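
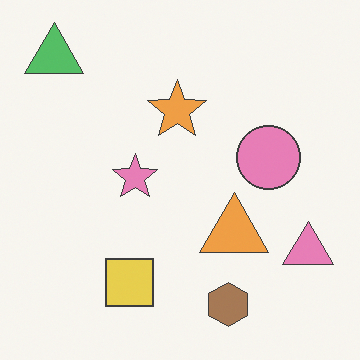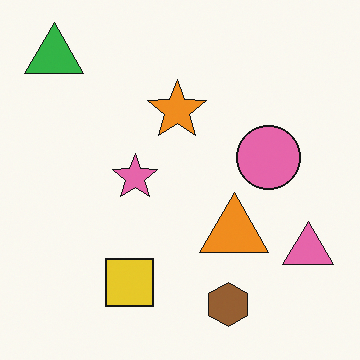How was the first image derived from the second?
It was given slightly reduced contrast.

Tones are pushed toward mid-grey across the whole image — a global contrast change.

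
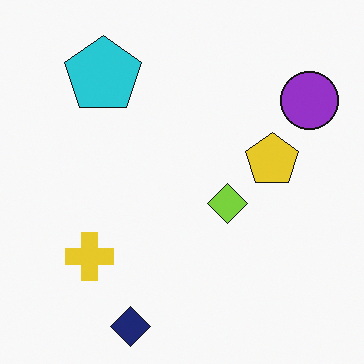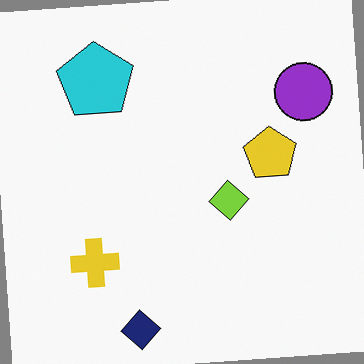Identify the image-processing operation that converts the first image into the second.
The transformation is: rotated counter-clockwise by a small amount.

Every shape is tilted by the same angle and the image corners show triangular fill wedges — a whole-image rotation by a non-right angle.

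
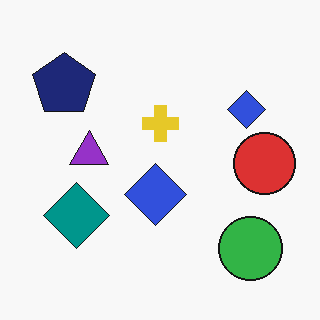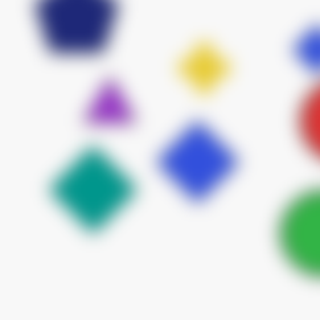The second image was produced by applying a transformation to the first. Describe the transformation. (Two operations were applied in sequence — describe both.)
It was heavily blurred, then cropped slightly and scaled back up.

Shape edges and outlines are uniformly softened across the whole image. The visible shapes are larger and the field of view is narrower; shapes near the original edges may be partly or wholly outside the frame — a crop-and-rescale.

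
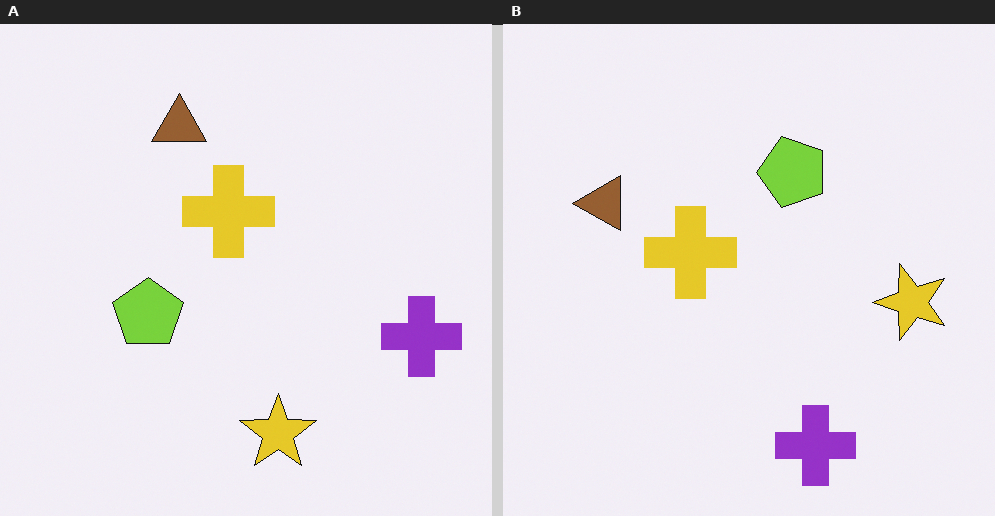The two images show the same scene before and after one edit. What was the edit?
The right (B) image is the left (A) transposed (reflected across the top-left ↔ bottom-right diagonal).

Shapes have swapped their row and column positions — what was in the top-right is now in the bottom-left — a diagonal reflection.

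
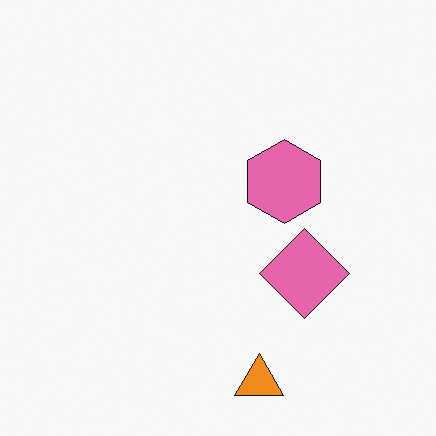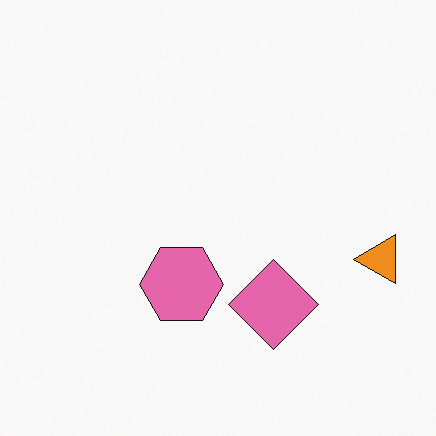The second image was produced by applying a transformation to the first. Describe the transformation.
The transformation is: transposed (reflected across the top-left ↔ bottom-right diagonal).

Shapes have swapped their row and column positions — what was in the top-right is now in the bottom-left — a diagonal reflection.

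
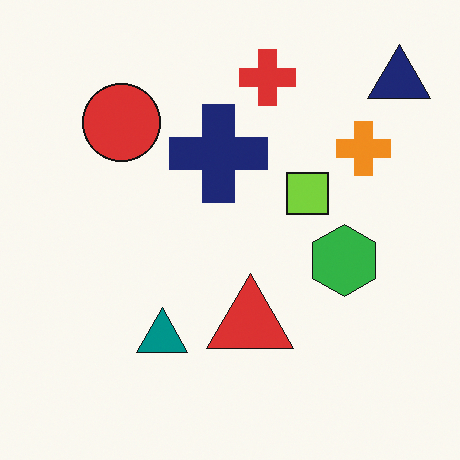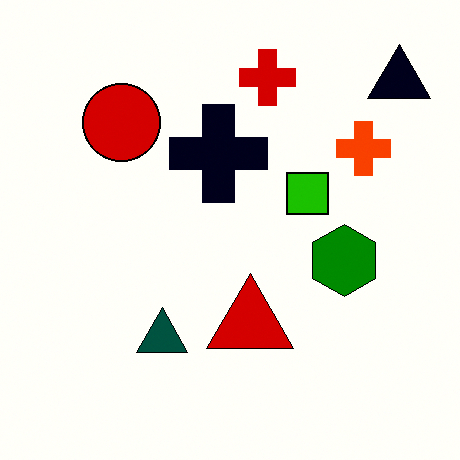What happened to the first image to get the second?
This is the original image given much higher contrast.

Tones are pushed away from mid-grey across the whole image — a global contrast change.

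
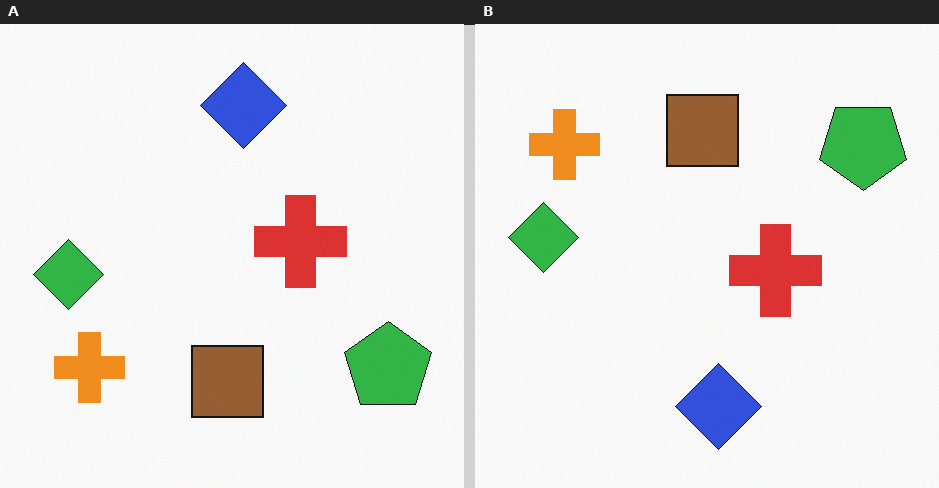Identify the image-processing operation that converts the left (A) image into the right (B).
Flipped vertically (top ↔ bottom).

The blue diamond is in the top of the left (A) image and the bottom of the right (B) — shapes on opposite sides of the horizontal midline have swapped in a mirror flip.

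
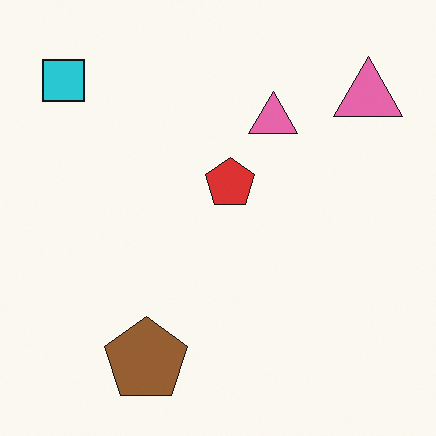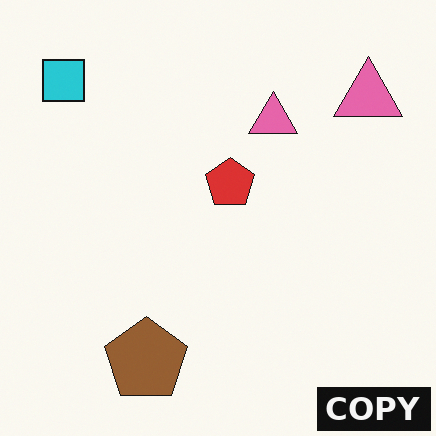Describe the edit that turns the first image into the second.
The second image is the first watermarked with the text "COPY" in the lower-right corner.

A dark label reading "COPY" appears in the lower-right corner.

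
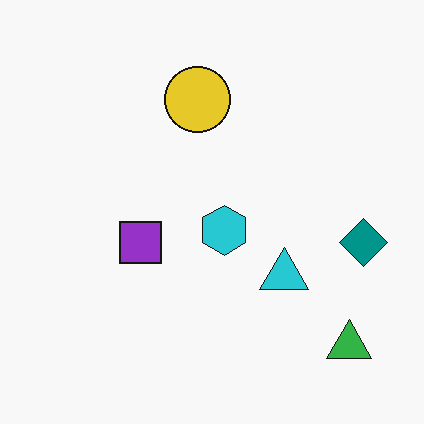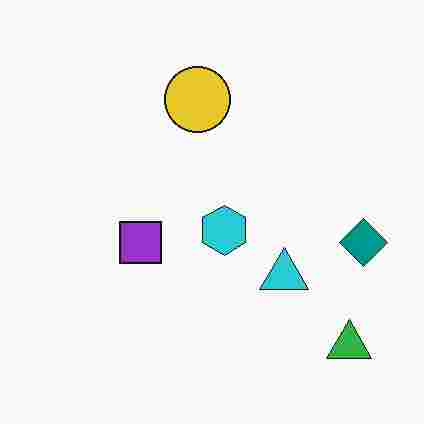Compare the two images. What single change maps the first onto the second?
Heavily JPEG-compressed with obvious blocking artifacts.

Blocky 8×8 compression artifacts appear around shape edges and the flat background shows ringing — characteristic JPEG degradation.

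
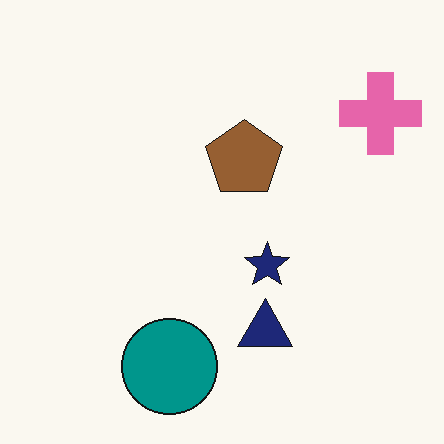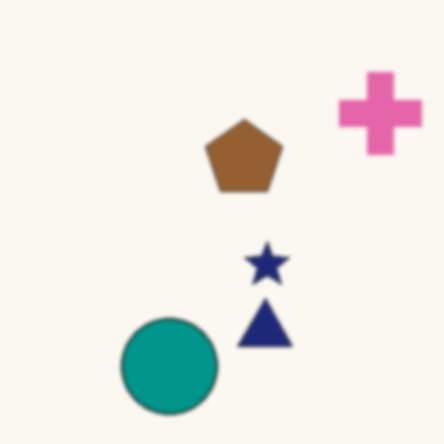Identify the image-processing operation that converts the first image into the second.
The image was lightly blurred.

Shape edges and outlines are uniformly softened across the whole image.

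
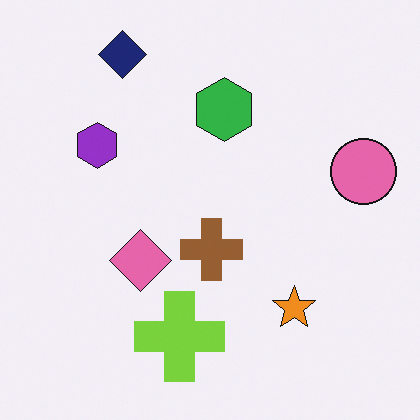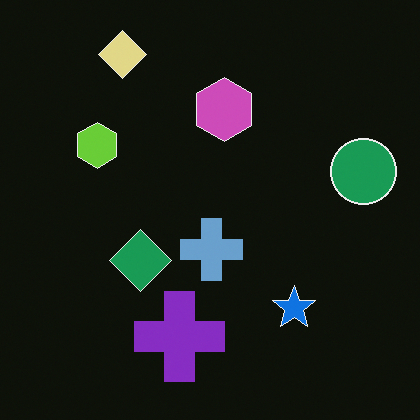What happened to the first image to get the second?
The second image is the first color-inverted (negative).

The light background has become dark and every shape's color is its complement — a photographic negative.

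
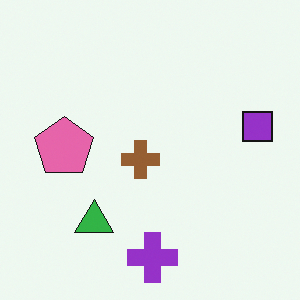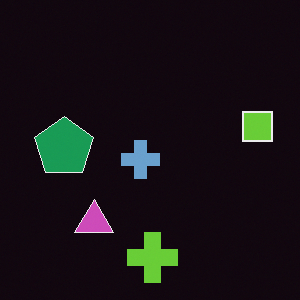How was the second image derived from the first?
The second image is the first color-inverted (negative).

The light background has become dark and every shape's color is its complement — a photographic negative.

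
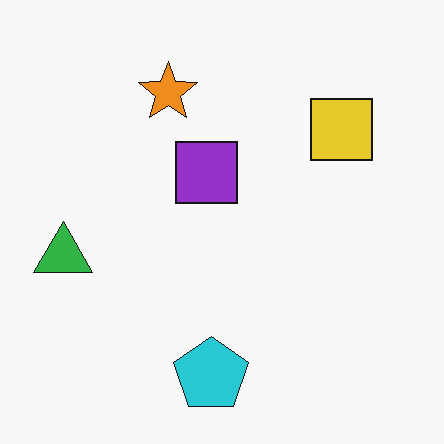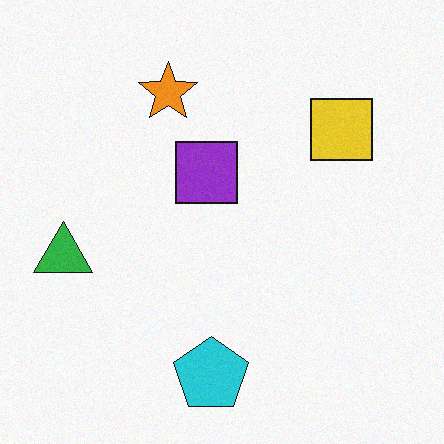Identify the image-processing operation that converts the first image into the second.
It was degraded with a light layer of grain.

Random speckle covers the whole image, including the flat background.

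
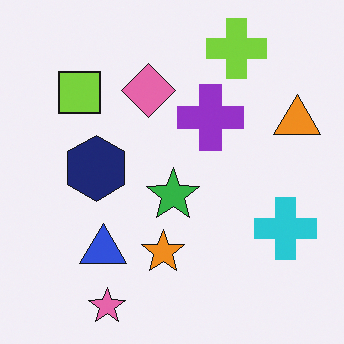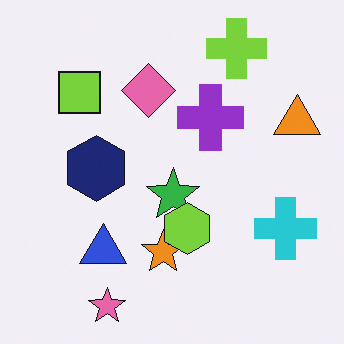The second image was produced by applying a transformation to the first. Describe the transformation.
The transformation is: overlaid with an additional lime hexagon.

A lime hexagon appears in the second image that is absent from the first.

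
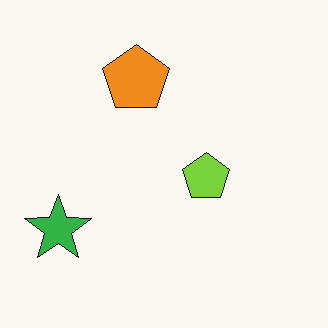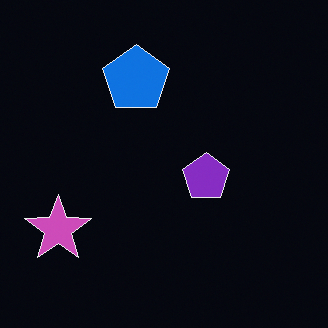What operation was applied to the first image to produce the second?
The transformation is: color-inverted (negative).

The light background has become dark and every shape's color is its complement — a photographic negative.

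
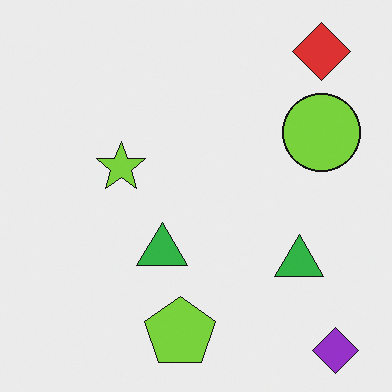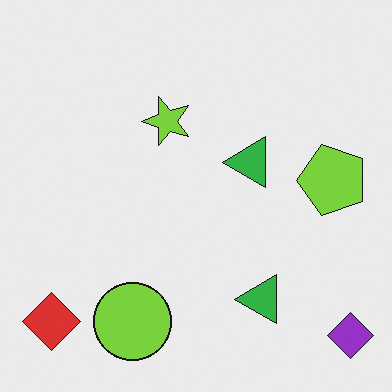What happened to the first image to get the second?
It was transposed (reflected across the top-left ↔ bottom-right diagonal).

Shapes have swapped their row and column positions — what was in the top-right is now in the bottom-left — a diagonal reflection.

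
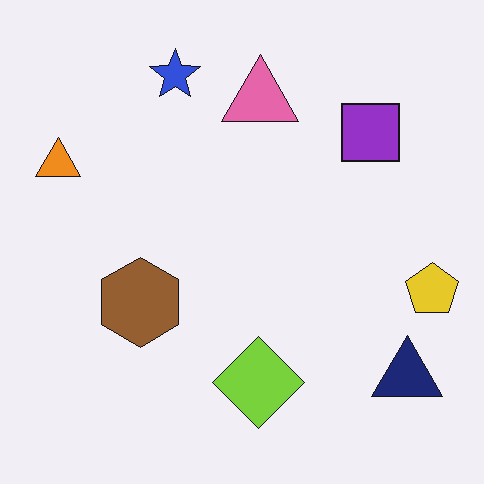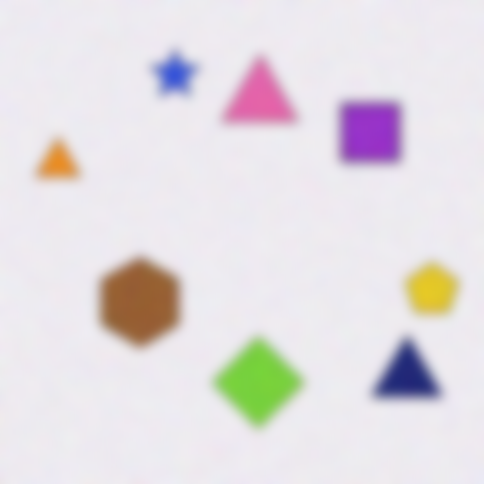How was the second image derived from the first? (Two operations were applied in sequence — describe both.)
The second image is the first degraded with moderate additive noise, then heavily blurred.

Random speckle covers the whole image, including the flat background. Shape edges and outlines are uniformly softened across the whole image.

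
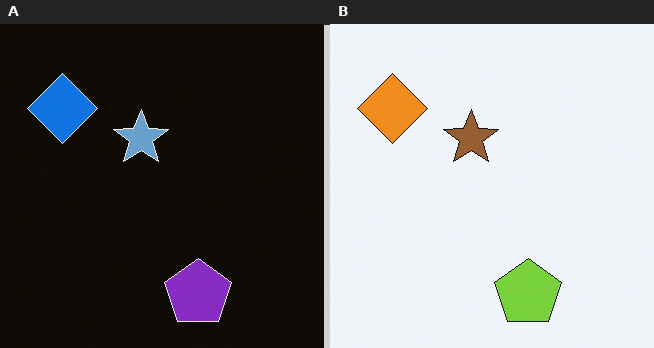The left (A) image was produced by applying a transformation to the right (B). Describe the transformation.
It was color-inverted (negative).

The light background has become dark and every shape's color is its complement — a photographic negative.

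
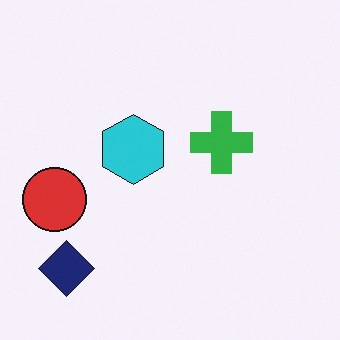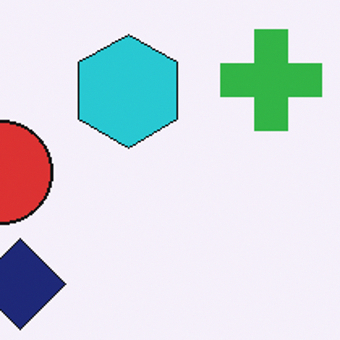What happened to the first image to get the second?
The transformation is: cropped to a noticeably smaller region and rescaled.

The visible shapes are larger and the field of view is narrower; shapes near the original edges may be partly or wholly outside the frame — a crop-and-rescale.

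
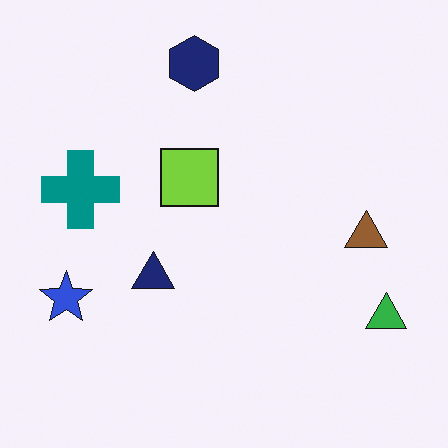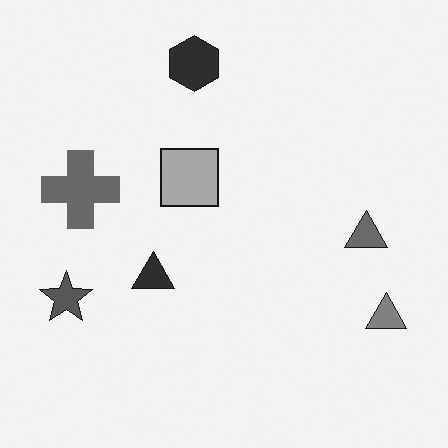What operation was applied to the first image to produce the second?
The transformation is: converted to grayscale.

All color is removed — every shape is now a shade of grey.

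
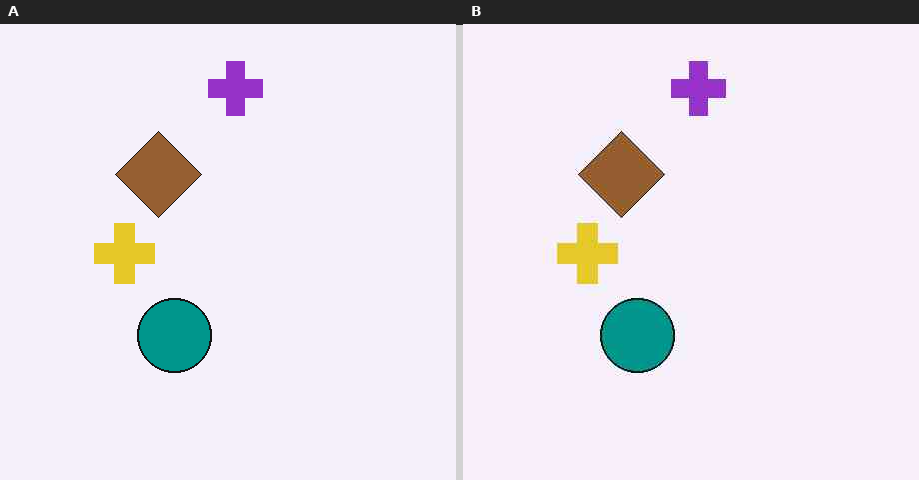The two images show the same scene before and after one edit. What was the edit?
The image was JPEG-compressed with visible artifacts.

Blocky 8×8 compression artifacts appear around shape edges and the flat background shows ringing — characteristic JPEG degradation.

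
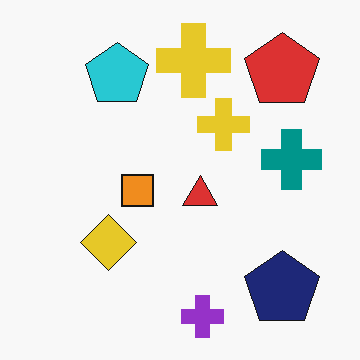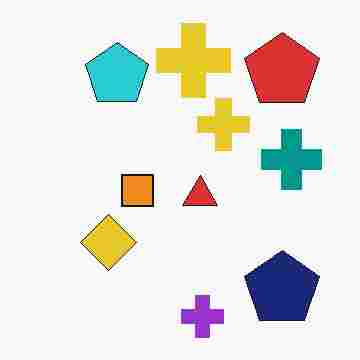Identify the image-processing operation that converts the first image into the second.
The transformation is: degraded with heavy JPEG compression.

Blocky 8×8 compression artifacts appear around shape edges and the flat background shows ringing — characteristic JPEG degradation.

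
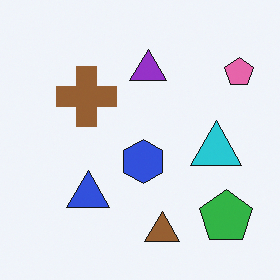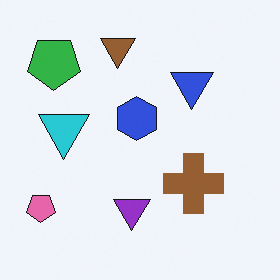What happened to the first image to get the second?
This is the original image rotated 180°.

The pink pentagon sits in the top-right of the first image and the bottom-left of the second — consistent with a whole-image 180° rotation.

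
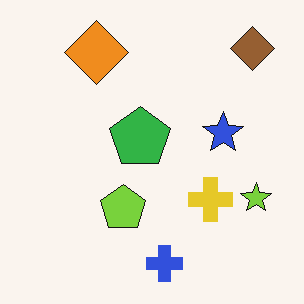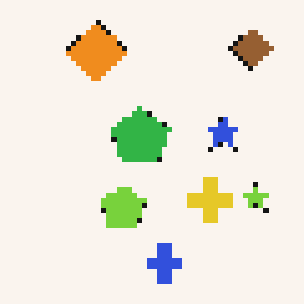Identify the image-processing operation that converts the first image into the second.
The second image is the first mildly pixelated.

Shapes are reduced to large square blocks; fine edges and outlines are lost — a downscale-then-upscale (mosaic) effect.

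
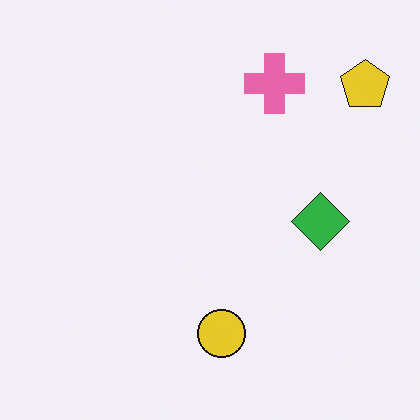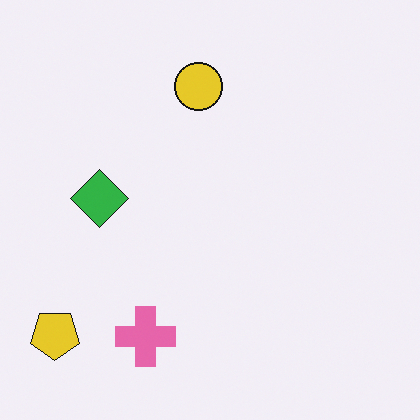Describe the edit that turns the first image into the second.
The image was rotated 180°.

The yellow pentagon sits in the top-right of the first image and the bottom-left of the second — consistent with a whole-image 180° rotation.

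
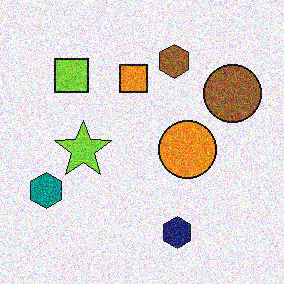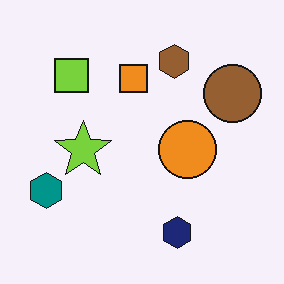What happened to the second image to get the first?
The transformation is: degraded with strong gaussian noise.

Random speckle covers the whole image, including the flat background.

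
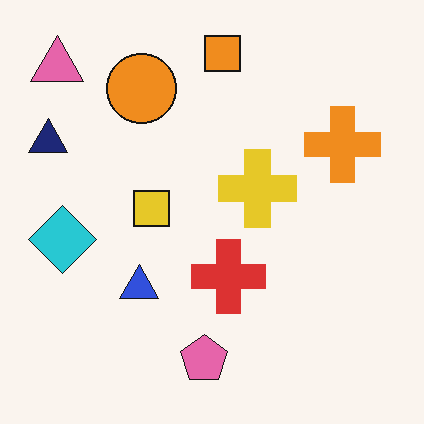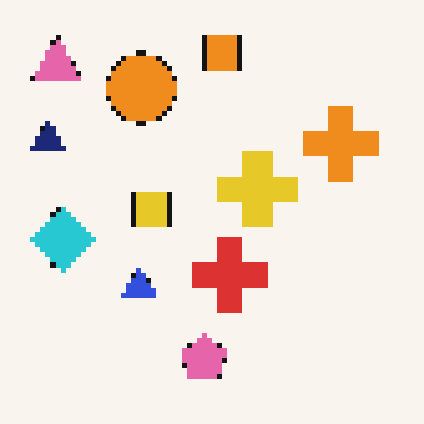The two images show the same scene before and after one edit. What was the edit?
It was mildly pixelated.

Shapes are reduced to large square blocks; fine edges and outlines are lost — a downscale-then-upscale (mosaic) effect.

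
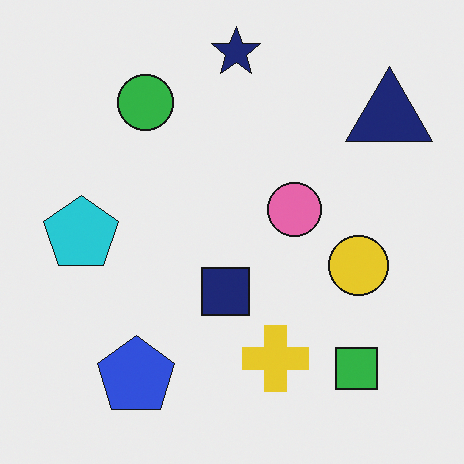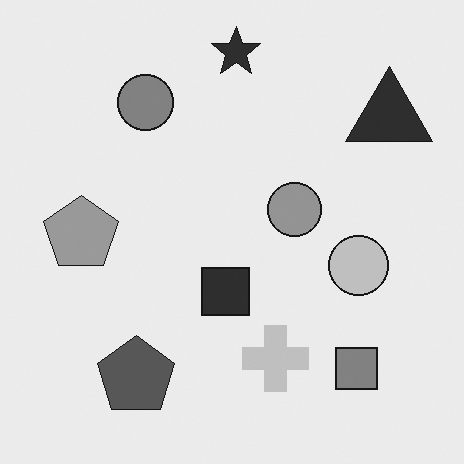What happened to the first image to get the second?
The transformation is: converted to grayscale.

All color is removed — every shape is now a shade of grey.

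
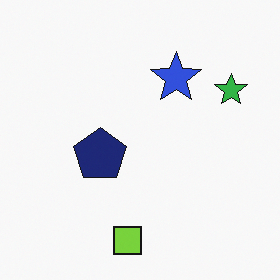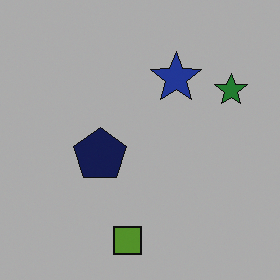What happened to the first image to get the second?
This is the original image noticeably darkened.

Every pixel — background and shapes alike — is uniformly darkened.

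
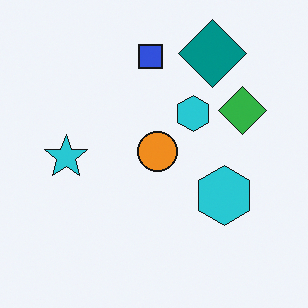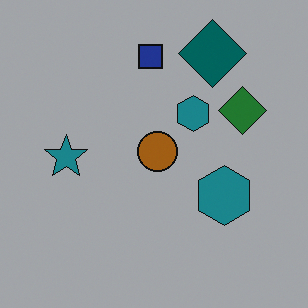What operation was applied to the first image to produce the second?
The image was darkened a lot.

Every pixel — background and shapes alike — is uniformly darkened.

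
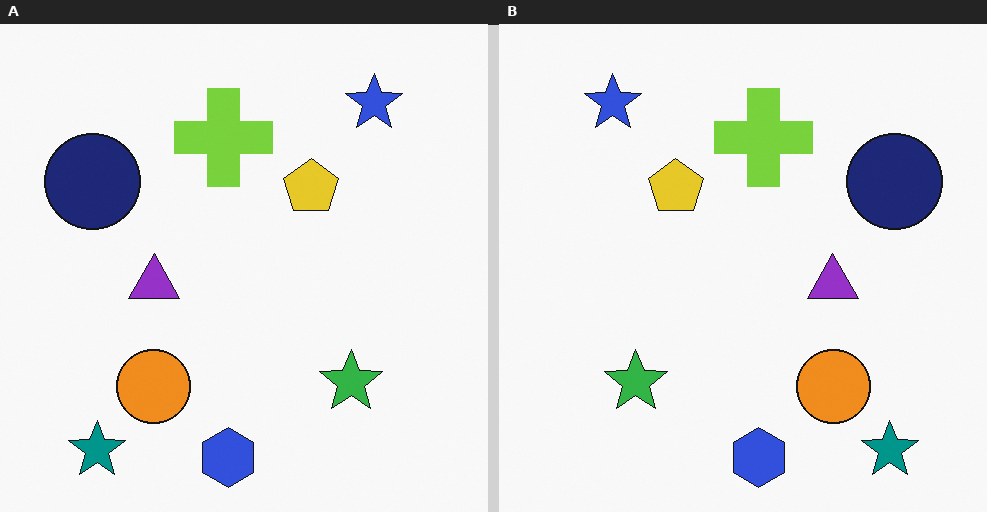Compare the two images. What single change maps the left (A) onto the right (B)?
The image was flipped horizontally (left ↔ right).

The navy circle is in the top-left of the left (A) image and the top-right of the right (B) — shapes on opposite sides of the vertical midline have swapped in a mirror flip.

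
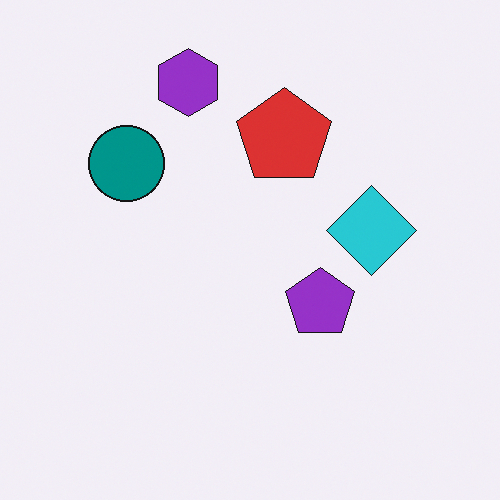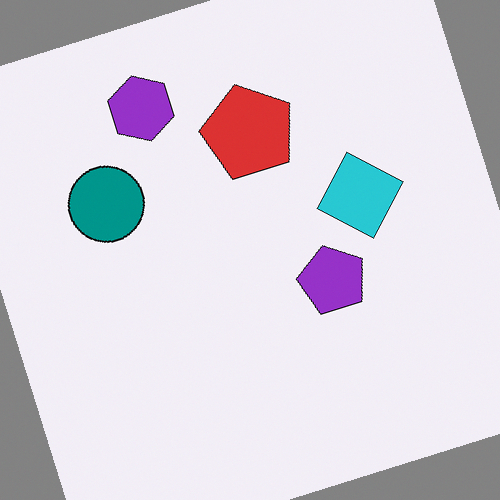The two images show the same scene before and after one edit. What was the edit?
The second image is the first rotated counter-clockwise by a moderate amount.

Every shape is tilted by the same angle and the image corners show triangular fill wedges — a whole-image rotation by a non-right angle.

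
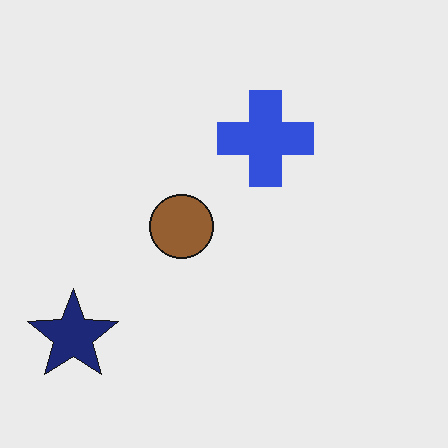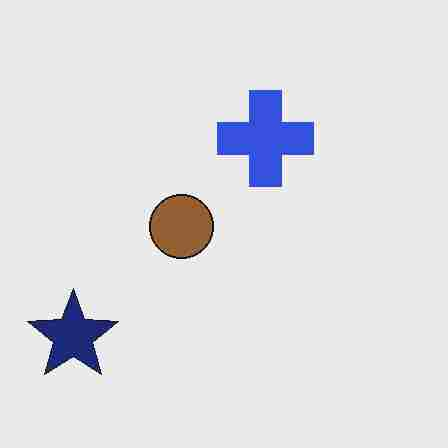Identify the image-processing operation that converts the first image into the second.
It was heavily JPEG-compressed with obvious blocking artifacts.

Blocky 8×8 compression artifacts appear around shape edges and the flat background shows ringing — characteristic JPEG degradation.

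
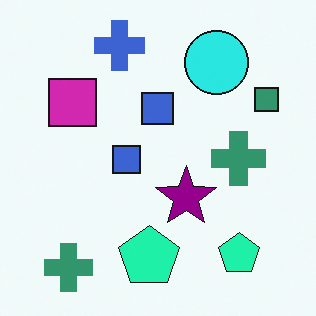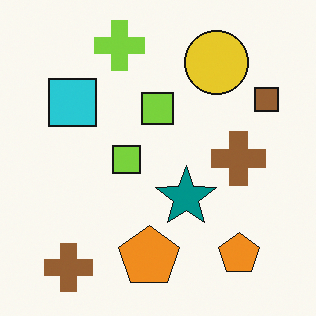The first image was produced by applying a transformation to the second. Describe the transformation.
The transformation is: hue-shifted through roughly a third of the color wheel.

Every shape's color has rotated by the same amount around the hue wheel — a uniform hue shift.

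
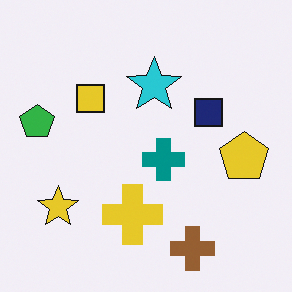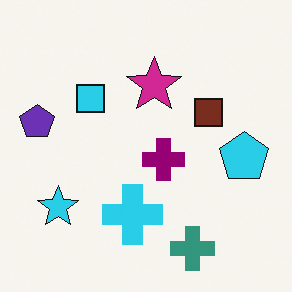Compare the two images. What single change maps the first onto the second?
The transformation is: hue-shifted through roughly a third of the color wheel.

Every shape's color has rotated by the same amount around the hue wheel — a uniform hue shift.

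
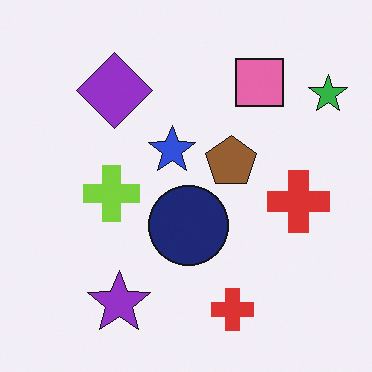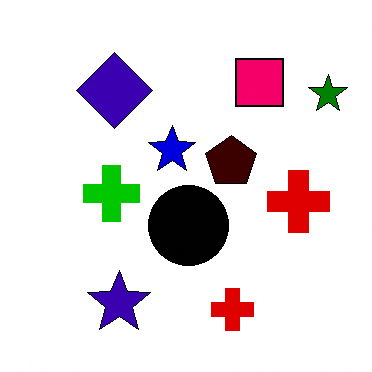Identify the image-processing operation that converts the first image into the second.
Given much higher contrast.

Tones are pushed away from mid-grey across the whole image — a global contrast change.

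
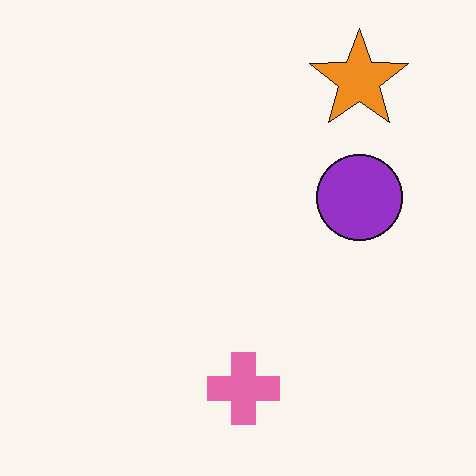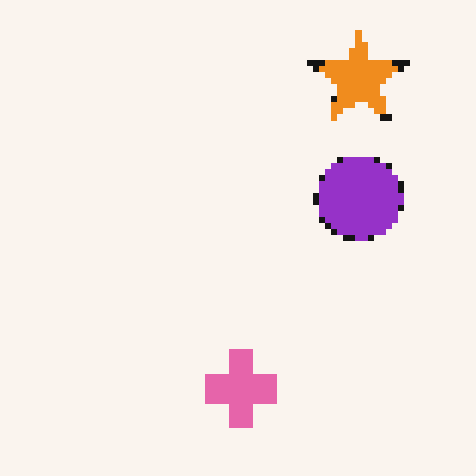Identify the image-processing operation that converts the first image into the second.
The second image is the first moderately pixelated.

Shapes are reduced to large square blocks; fine edges and outlines are lost — a downscale-then-upscale (mosaic) effect.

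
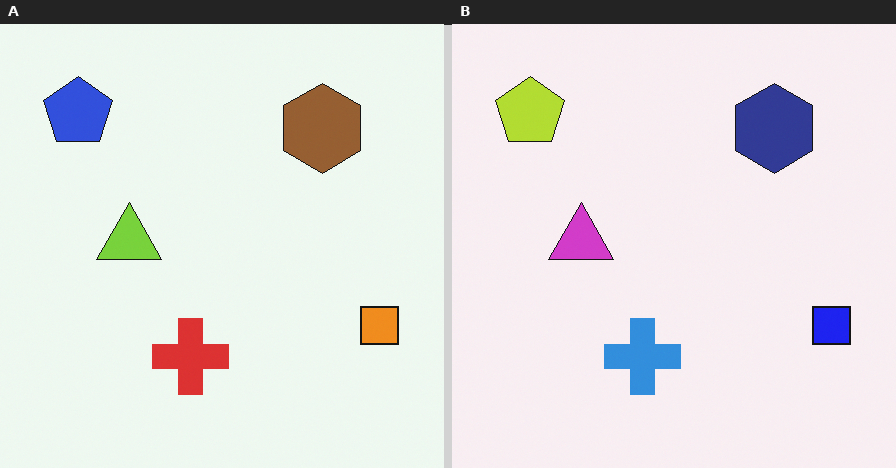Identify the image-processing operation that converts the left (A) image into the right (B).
The image was hue-shifted through roughly half the color wheel.

Every shape's color has rotated by the same amount around the hue wheel — a uniform hue shift.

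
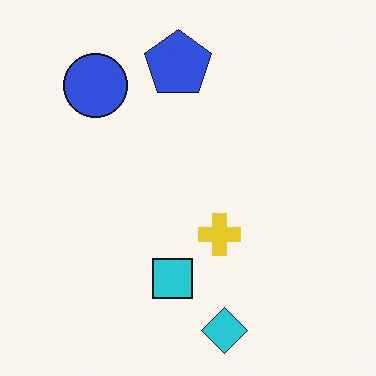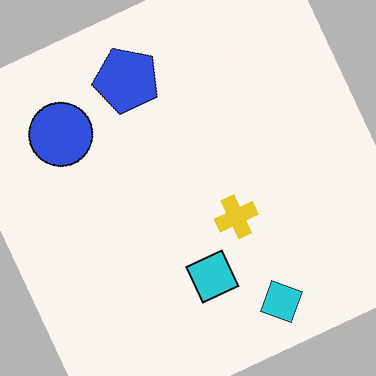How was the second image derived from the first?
The image was rotated counter-clockwise by a moderate amount.

Every shape is tilted by the same angle and the image corners show triangular fill wedges — a whole-image rotation by a non-right angle.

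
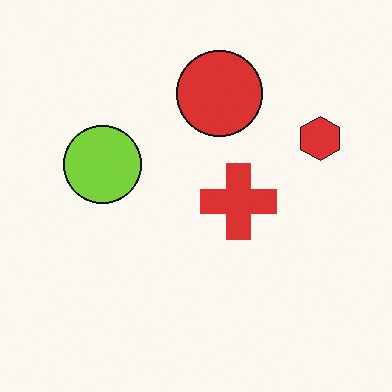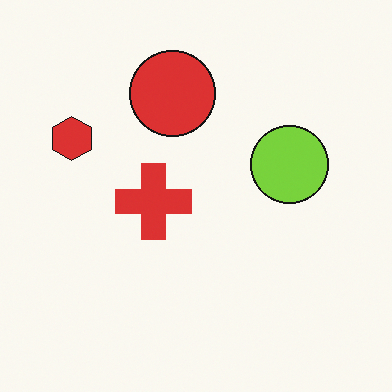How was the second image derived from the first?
The transformation is: flipped horizontally (left ↔ right).

The red hexagon is in the right of the first image and the left of the second — shapes on opposite sides of the vertical midline have swapped in a mirror flip.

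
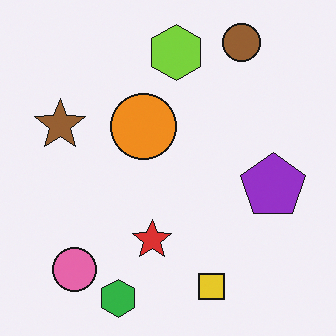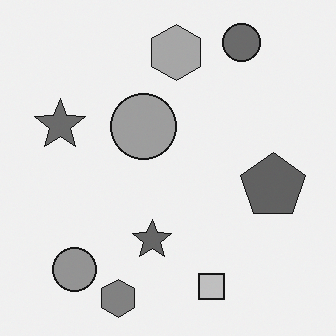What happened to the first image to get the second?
This is the original image converted to grayscale.

All color is removed — every shape is now a shade of grey.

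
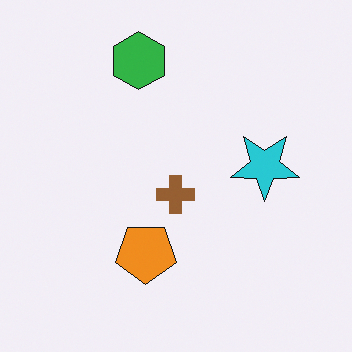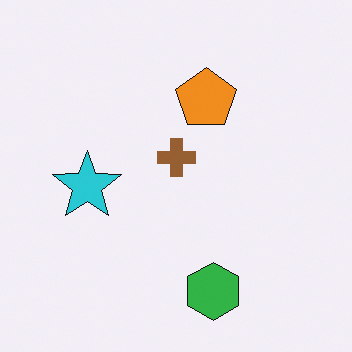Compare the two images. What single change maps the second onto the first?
This is the original image rotated 180°.

The green hexagon sits in the bottom of the second image and the top of the first — consistent with a whole-image 180° rotation.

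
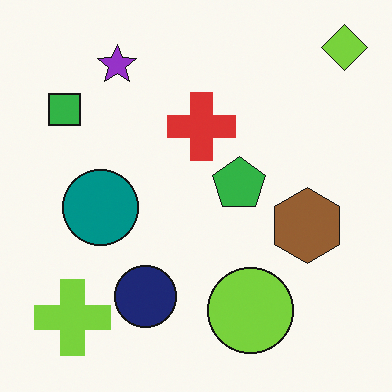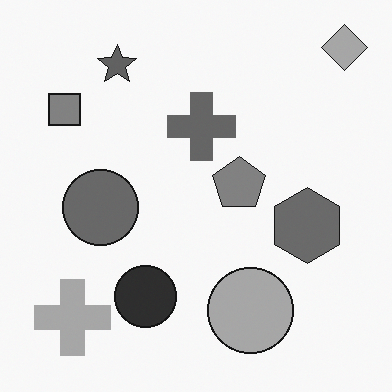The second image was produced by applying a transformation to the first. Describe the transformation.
The transformation is: converted to grayscale.

All color is removed — every shape is now a shade of grey.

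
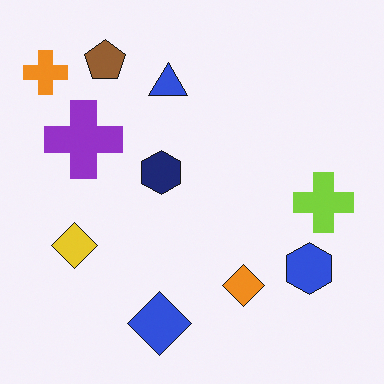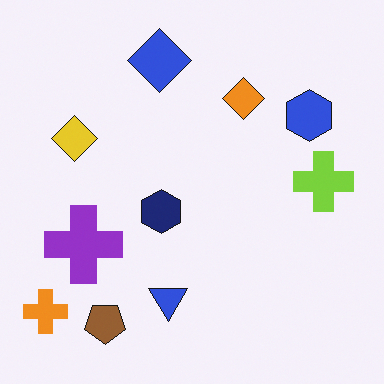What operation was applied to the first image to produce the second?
This is the original image flipped vertically (top ↔ bottom).

The brown pentagon is in the top-left of the first image and the bottom-left of the second — shapes on opposite sides of the horizontal midline have swapped in a mirror flip.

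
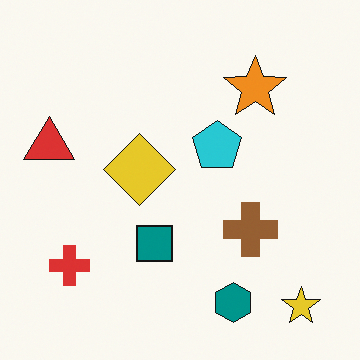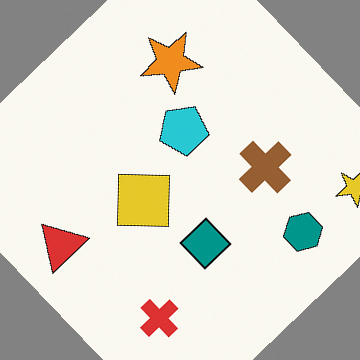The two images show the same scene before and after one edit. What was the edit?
It was rotated counter-clockwise by a large amount — several tens of degrees.

Every shape is tilted by the same angle and the image corners show triangular fill wedges — a whole-image rotation by a non-right angle.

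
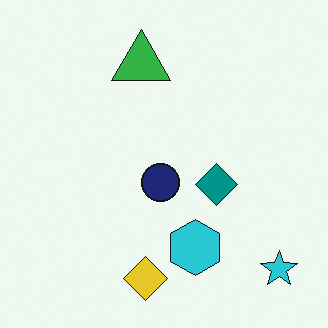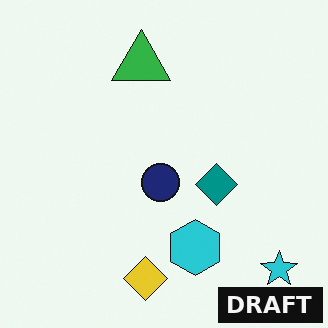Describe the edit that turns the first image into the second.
The image was watermarked with the text "DRAFT" in the lower-right corner.

A dark label reading "DRAFT" appears in the lower-right corner.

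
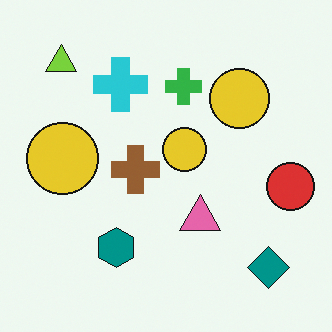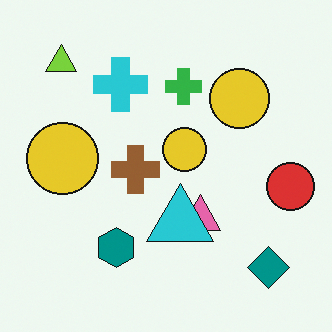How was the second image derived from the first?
It was overlaid with an additional cyan triangle.

A cyan triangle appears in the second image that is absent from the first.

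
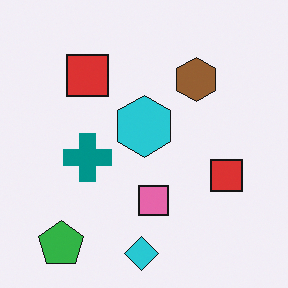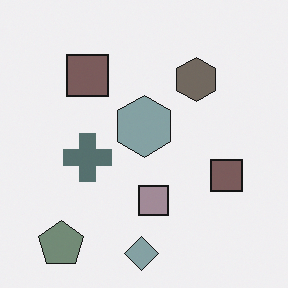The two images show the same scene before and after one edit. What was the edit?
Made much more muted (saturation change).

All colors are more muted and greyish — a global saturation change.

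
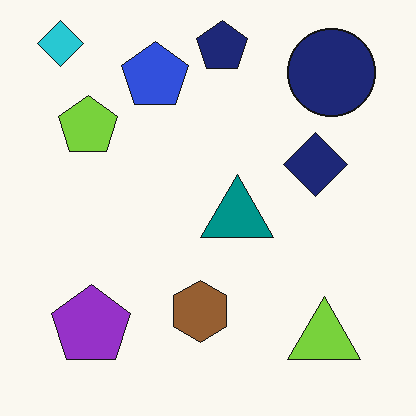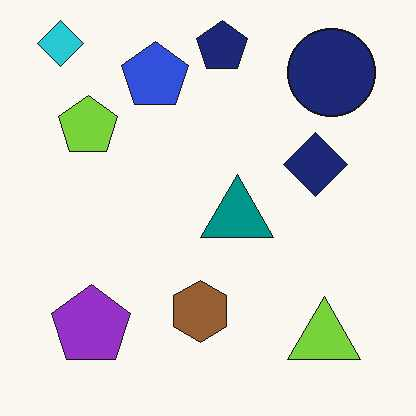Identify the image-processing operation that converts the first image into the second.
This is the original image JPEG-compressed with visible artifacts.

Blocky 8×8 compression artifacts appear around shape edges and the flat background shows ringing — characteristic JPEG degradation.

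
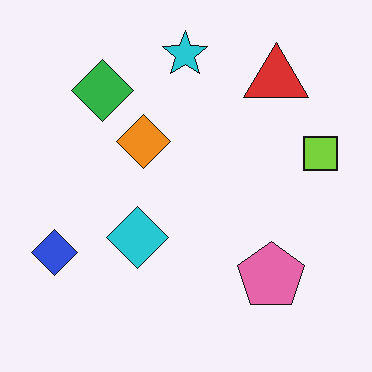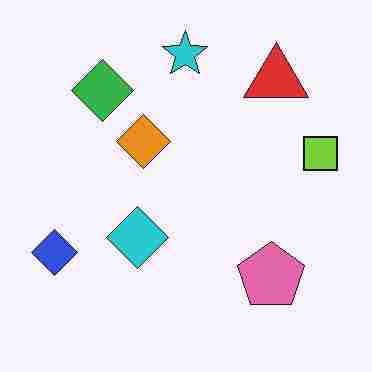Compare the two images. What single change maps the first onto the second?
The image was degraded with heavy JPEG compression.

Blocky 8×8 compression artifacts appear around shape edges and the flat background shows ringing — characteristic JPEG degradation.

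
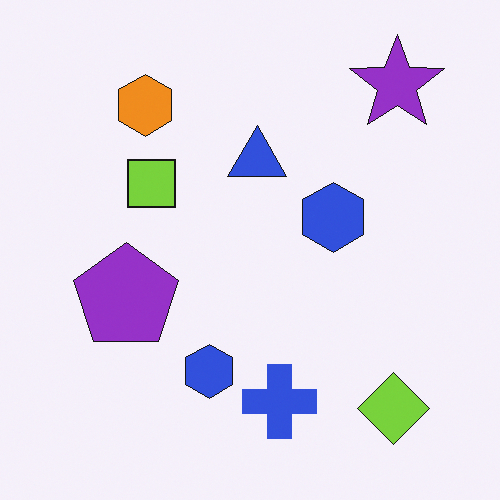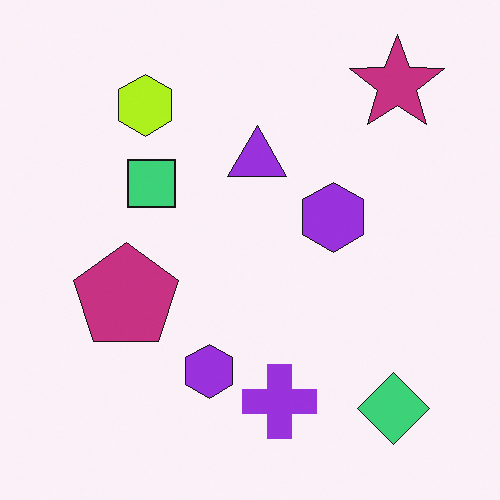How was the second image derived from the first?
The second image is the first hue-shifted by a small amount.

Every shape's color has rotated by the same amount around the hue wheel — a uniform hue shift.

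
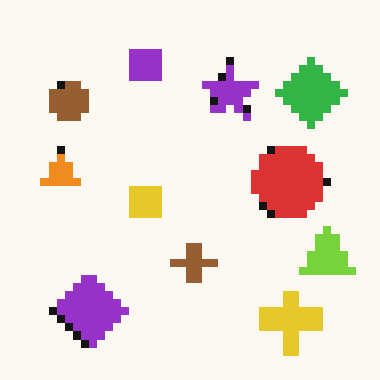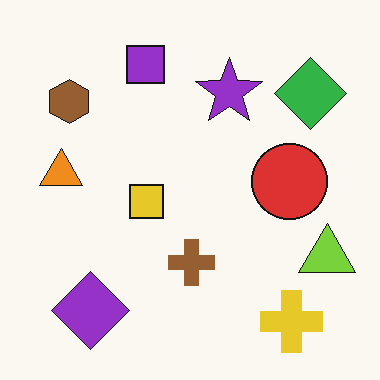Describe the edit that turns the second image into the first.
The transformation is: moderately pixelated.

Shapes are reduced to large square blocks; fine edges and outlines are lost — a downscale-then-upscale (mosaic) effect.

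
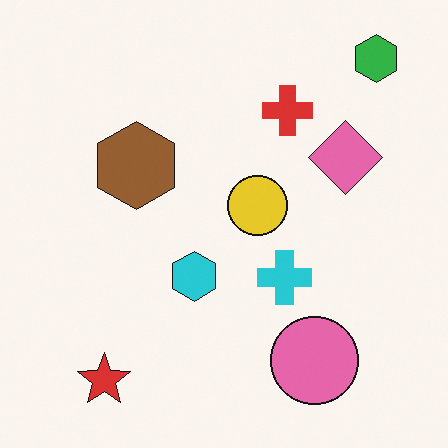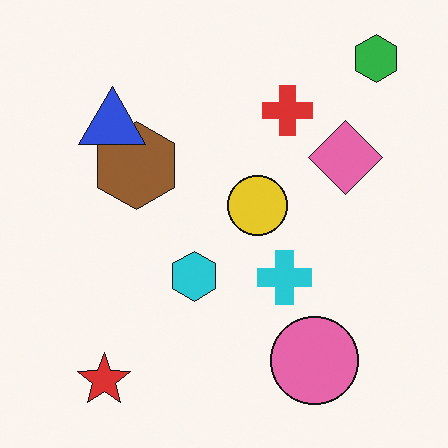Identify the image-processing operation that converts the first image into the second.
This is the original image overlaid with an additional blue triangle.

A blue triangle appears in the second image that is absent from the first.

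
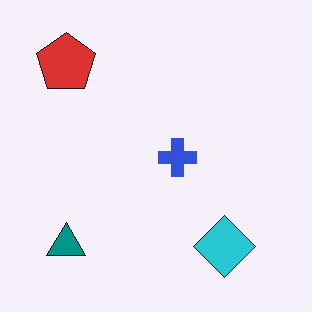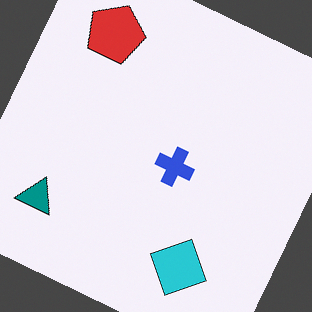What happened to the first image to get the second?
This is the original image rotated clockwise by a moderate amount.

Every shape is tilted by the same angle and the image corners show triangular fill wedges — a whole-image rotation by a non-right angle.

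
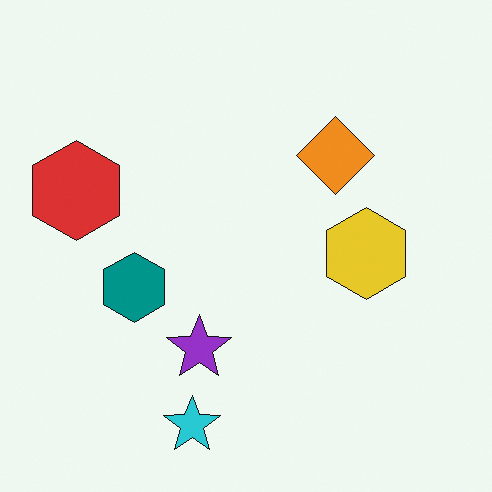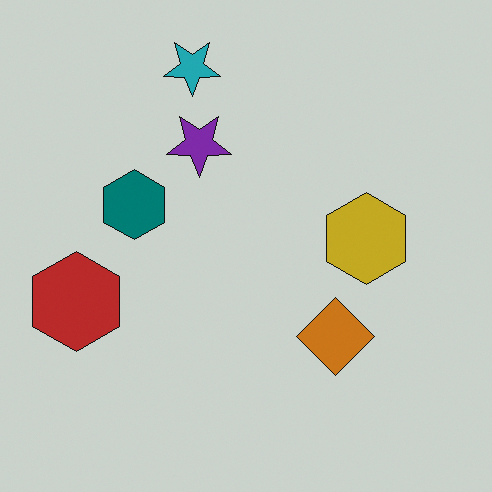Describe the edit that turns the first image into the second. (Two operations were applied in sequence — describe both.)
The transformation is: slightly darkened, then flipped vertically (top ↔ bottom).

Every pixel — background and shapes alike — is uniformly darkened. The cyan star is in the bottom of the first image and the top of the second — shapes on opposite sides of the horizontal midline have swapped in a mirror flip.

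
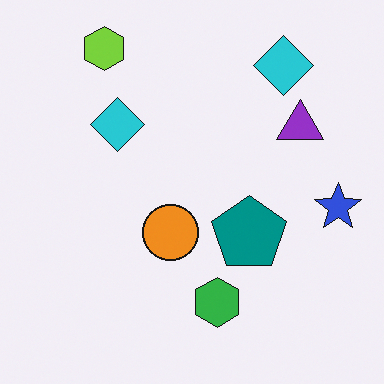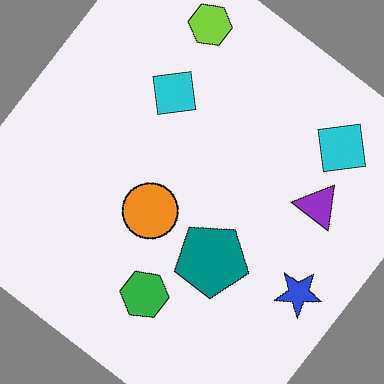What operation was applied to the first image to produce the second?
The transformation is: rotated clockwise by a large amount — several tens of degrees.

Every shape is tilted by the same angle and the image corners show triangular fill wedges — a whole-image rotation by a non-right angle.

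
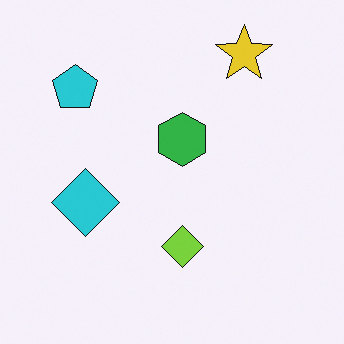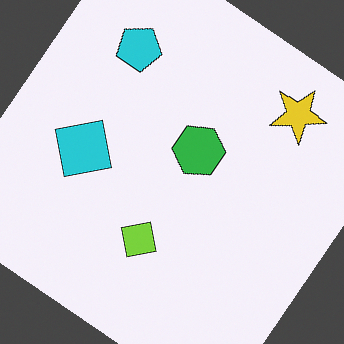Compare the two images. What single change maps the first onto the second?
The second image is the first rotated clockwise by a large amount — several tens of degrees.

Every shape is tilted by the same angle and the image corners show triangular fill wedges — a whole-image rotation by a non-right angle.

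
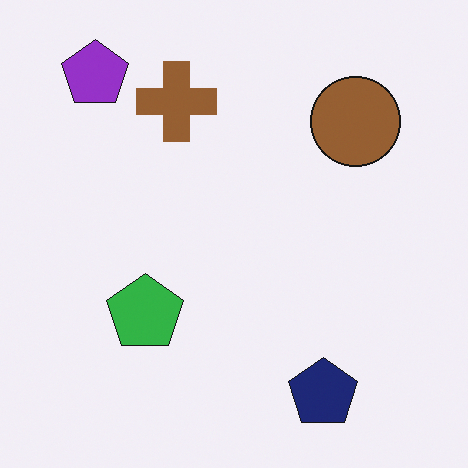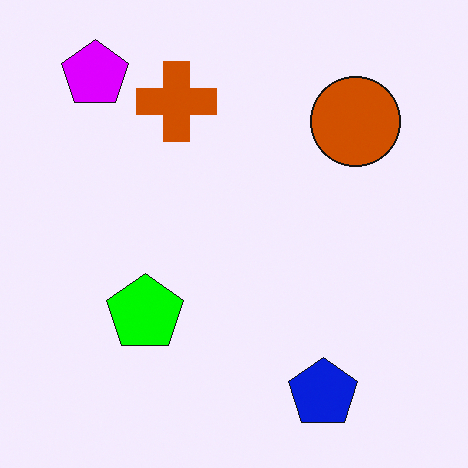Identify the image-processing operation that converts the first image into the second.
It was made much more vivid (saturation change).

All colors are more vivid — a global saturation change.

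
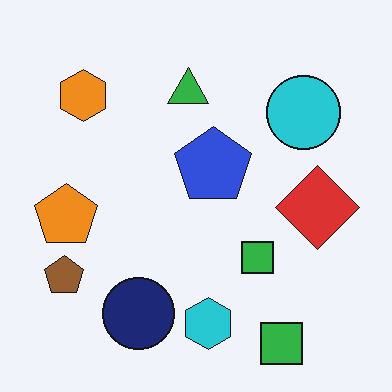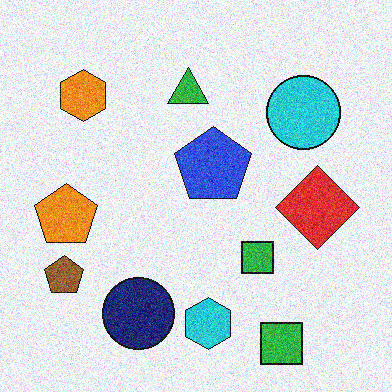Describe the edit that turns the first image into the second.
The transformation is: degraded with visible gaussian noise.

Random speckle covers the whole image, including the flat background.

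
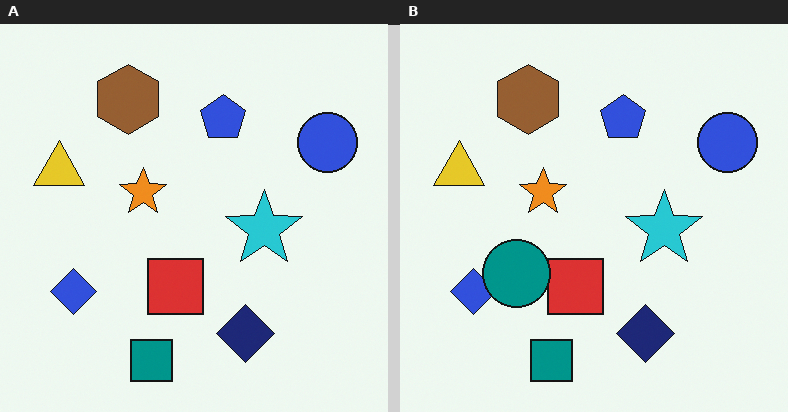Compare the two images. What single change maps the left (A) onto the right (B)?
The transformation is: overlaid with an additional teal circle.

A teal circle appears in the right (B) image that is absent from the left (A).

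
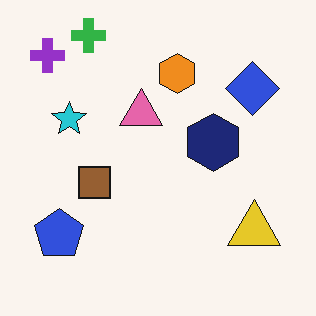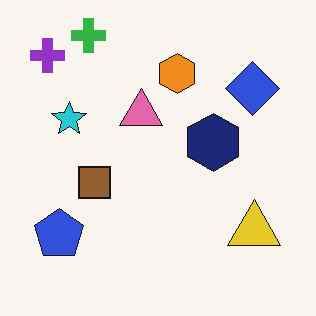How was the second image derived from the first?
The image was given moderate JPEG compression.

Blocky 8×8 compression artifacts appear around shape edges and the flat background shows ringing — characteristic JPEG degradation.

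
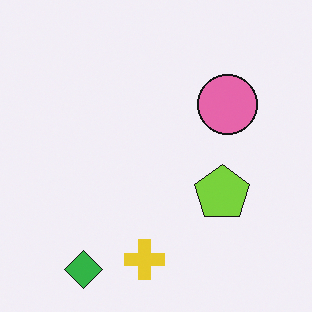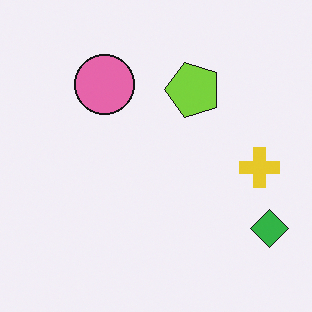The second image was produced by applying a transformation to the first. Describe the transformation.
This is the original image rotated 90° counter-clockwise.

The green diamond sits in the bottom-left of the first image and the bottom-right of the second — consistent with a whole-image 90° counter-clockwise rotation.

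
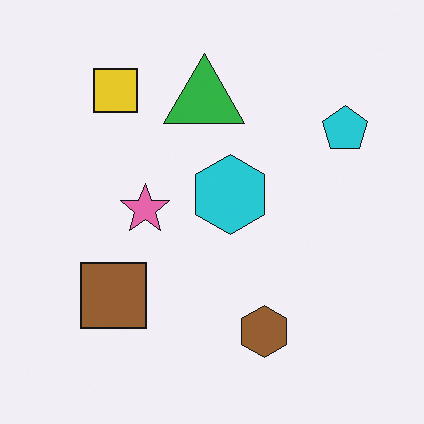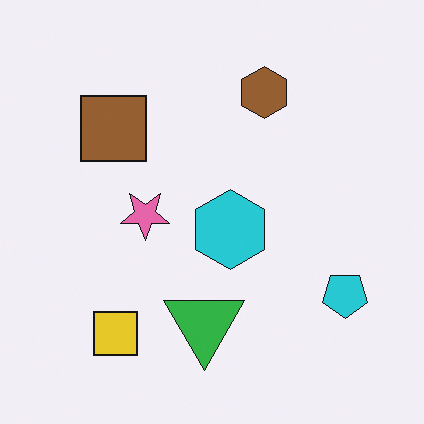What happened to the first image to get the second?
This is the original image flipped vertically (top ↔ bottom).

The yellow square is in the top-left of the first image and the bottom-left of the second — shapes on opposite sides of the horizontal midline have swapped in a mirror flip.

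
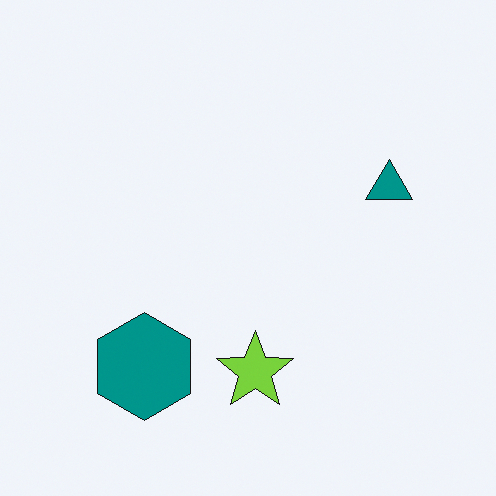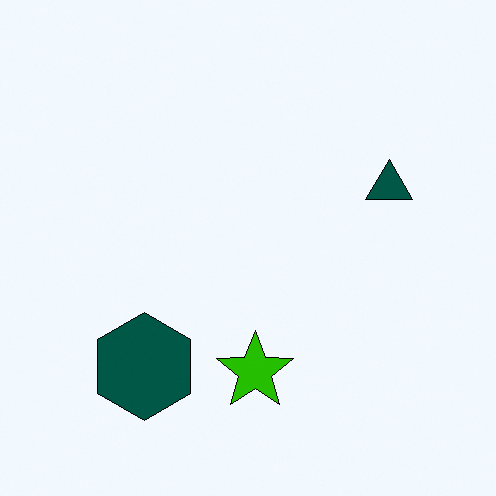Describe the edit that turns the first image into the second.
It was given much higher contrast.

Tones are pushed away from mid-grey across the whole image — a global contrast change.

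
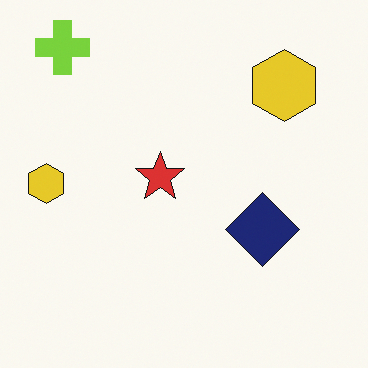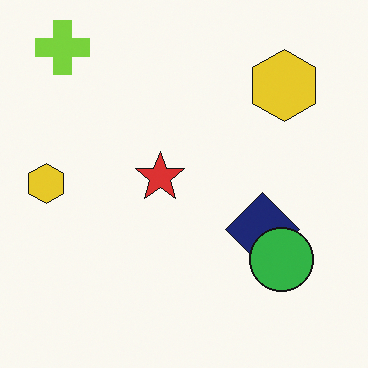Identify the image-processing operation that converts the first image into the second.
This is the original image overlaid with an additional green circle.

A green circle appears in the second image that is absent from the first.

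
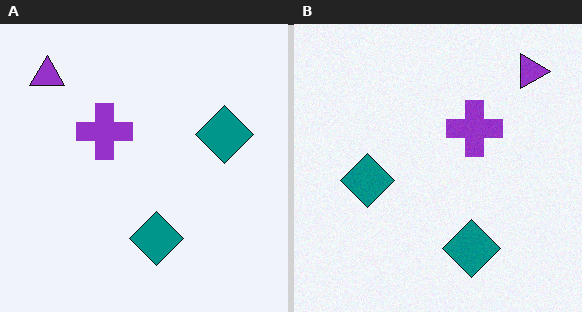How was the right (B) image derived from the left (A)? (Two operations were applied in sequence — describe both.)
It was rotated 90° clockwise, then degraded with subtle gaussian noise.

The purple triangle sits in the top-left of the left (A) image and the top-right of the right (B) — consistent with a whole-image 90° clockwise rotation. Random speckle covers the whole image, including the flat background.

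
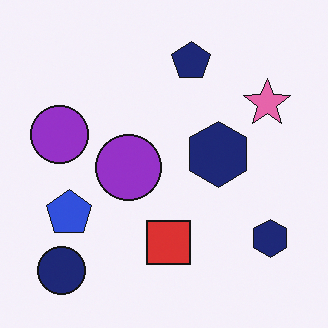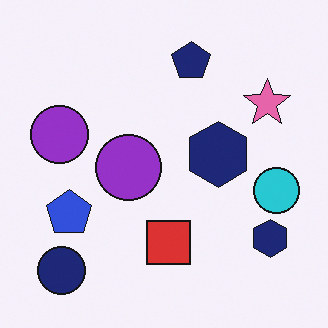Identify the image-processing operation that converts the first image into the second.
The image was overlaid with an additional cyan circle.

A cyan circle appears in the second image that is absent from the first.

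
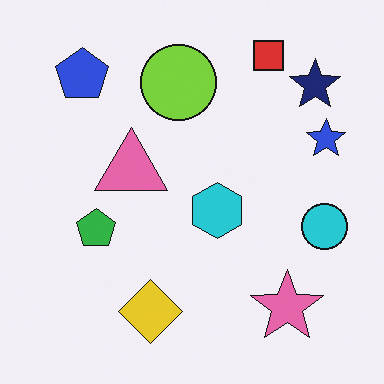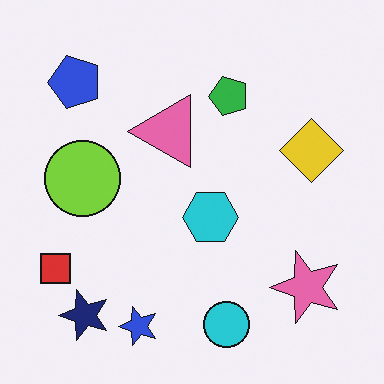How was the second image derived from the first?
The second image is the first transposed (reflected across the top-left ↔ bottom-right diagonal).

Shapes have swapped their row and column positions — what was in the top-right is now in the bottom-left — a diagonal reflection.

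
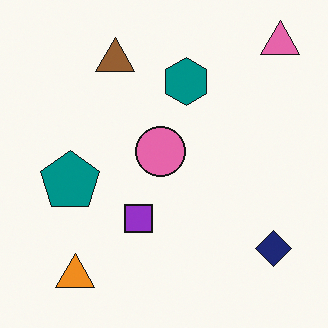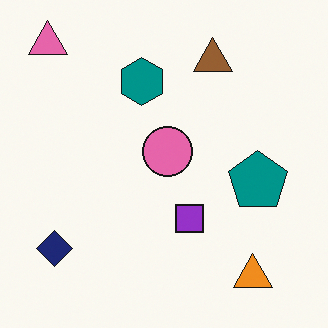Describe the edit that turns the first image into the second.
The transformation is: flipped horizontally (left ↔ right).

The pink triangle is in the top-right of the first image and the top-left of the second — shapes on opposite sides of the vertical midline have swapped in a mirror flip.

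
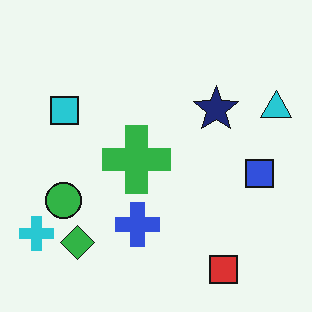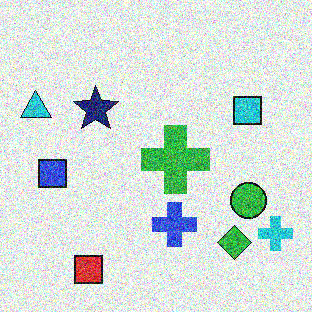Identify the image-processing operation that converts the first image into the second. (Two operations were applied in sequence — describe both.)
This is the original image flipped horizontally (left ↔ right), then degraded with a thick layer of grain.

The cyan cross is in the bottom-left of the first image and the bottom-right of the second — shapes on opposite sides of the vertical midline have swapped in a mirror flip. Random speckle covers the whole image, including the flat background.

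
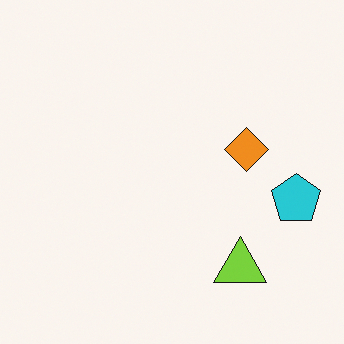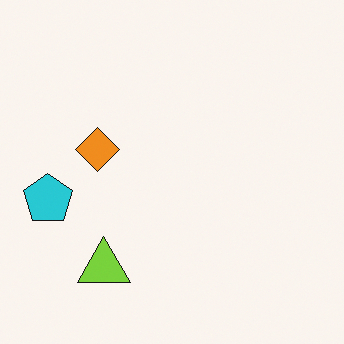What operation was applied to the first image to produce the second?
The transformation is: flipped horizontally (left ↔ right).

The cyan pentagon is in the right of the first image and the left of the second — shapes on opposite sides of the vertical midline have swapped in a mirror flip.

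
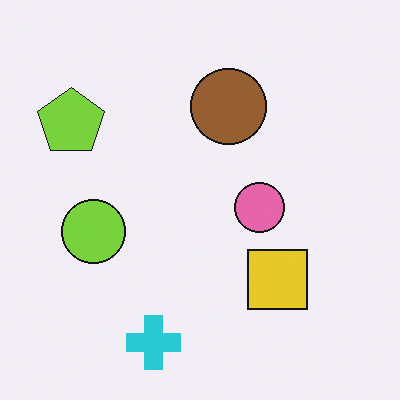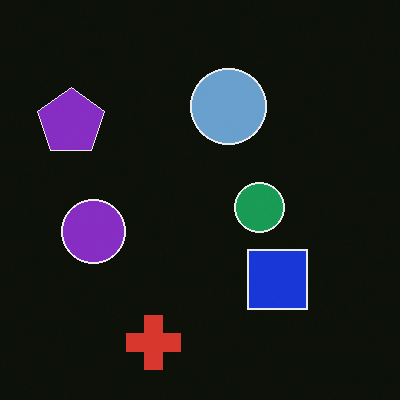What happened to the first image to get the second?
The image was color-inverted (negative).

The light background has become dark and every shape's color is its complement — a photographic negative.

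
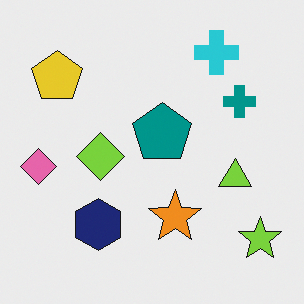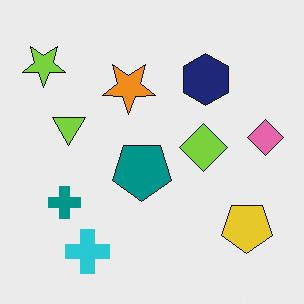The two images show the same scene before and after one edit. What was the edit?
It was rotated 180°.

The lime star sits in the bottom-right of the first image and the top-left of the second — consistent with a whole-image 180° rotation.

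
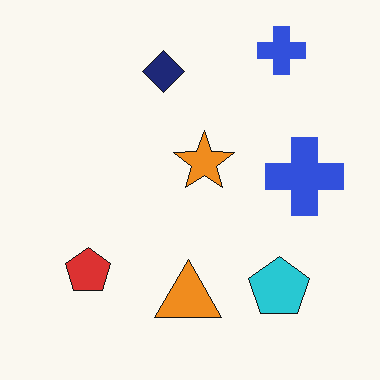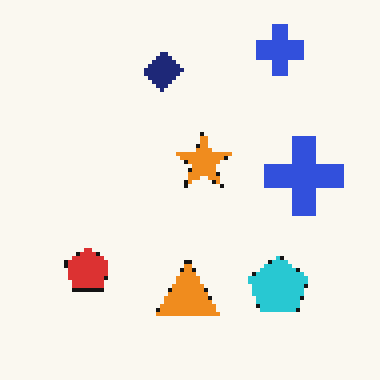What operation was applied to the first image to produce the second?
Lightly pixelated (a mild mosaic effect).

Shapes are reduced to large square blocks; fine edges and outlines are lost — a downscale-then-upscale (mosaic) effect.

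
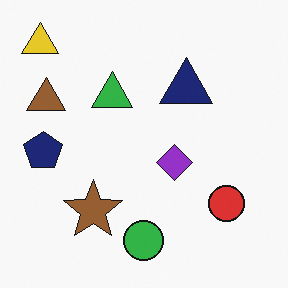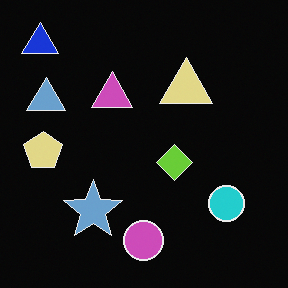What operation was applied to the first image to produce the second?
The transformation is: color-inverted (negative).

The light background has become dark and every shape's color is its complement — a photographic negative.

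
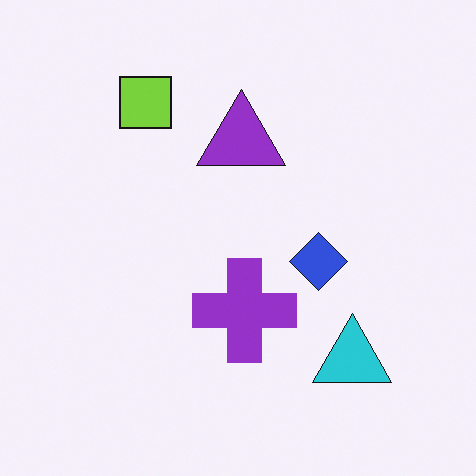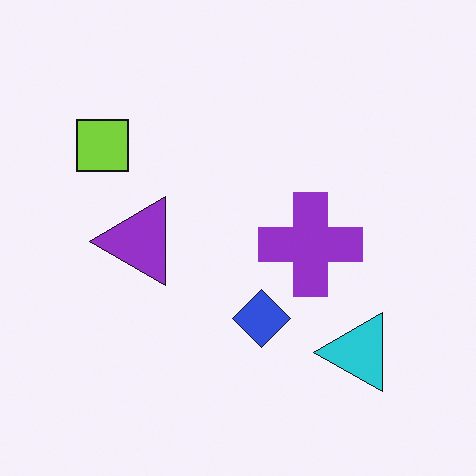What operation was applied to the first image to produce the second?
It was transposed (reflected across the top-left ↔ bottom-right diagonal).

Shapes have swapped their row and column positions — what was in the top-right is now in the bottom-left — a diagonal reflection.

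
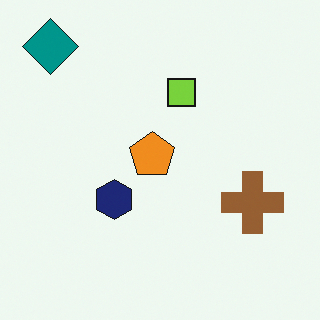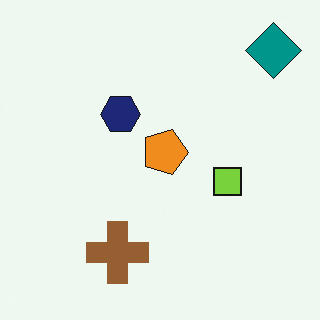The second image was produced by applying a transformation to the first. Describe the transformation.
The second image is the first rotated 90° clockwise.

The teal diamond sits in the top-left of the first image and the top-right of the second — consistent with a whole-image 90° clockwise rotation.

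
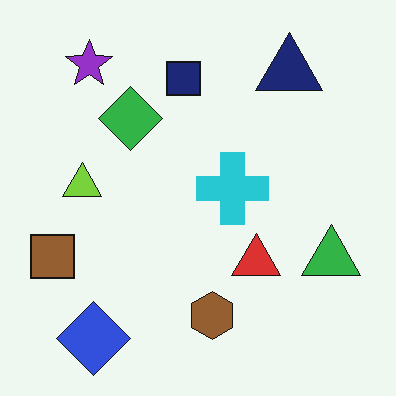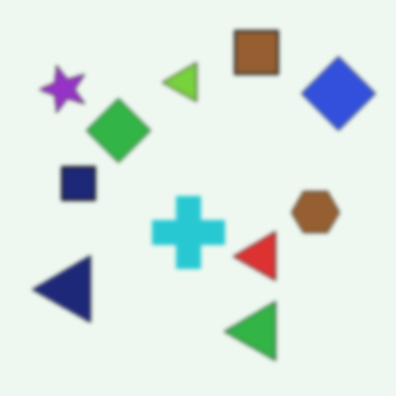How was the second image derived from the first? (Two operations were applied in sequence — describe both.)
The transformation is: lightly blurred, then transposed (reflected across the top-left ↔ bottom-right diagonal).

Shape edges and outlines are uniformly softened across the whole image. Shapes have swapped their row and column positions — what was in the top-right is now in the bottom-left — a diagonal reflection.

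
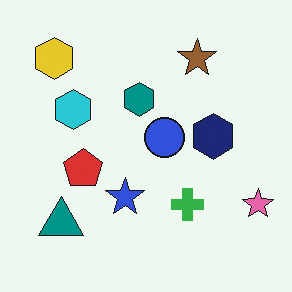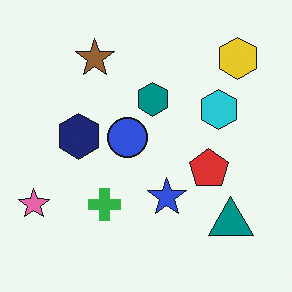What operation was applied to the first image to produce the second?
This is the original image flipped horizontally (left ↔ right).

The pink star is in the bottom-right of the first image and the bottom-left of the second — shapes on opposite sides of the vertical midline have swapped in a mirror flip.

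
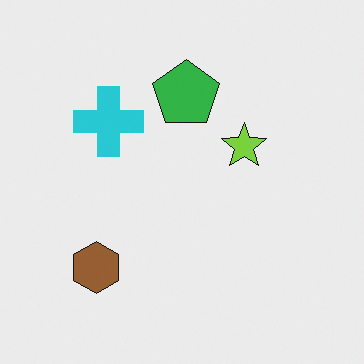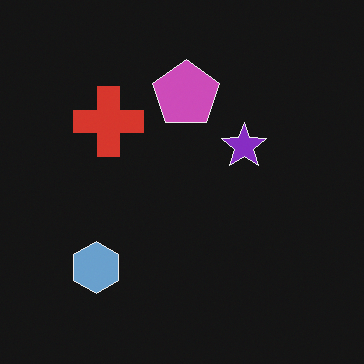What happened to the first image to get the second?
The second image is the first color-inverted (negative).

The light background has become dark and every shape's color is its complement — a photographic negative.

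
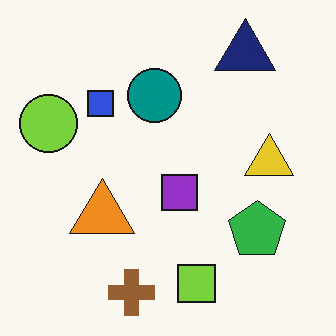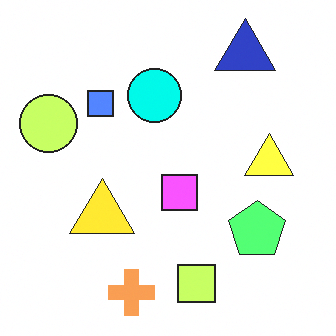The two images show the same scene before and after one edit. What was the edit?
The image was noticeably brightened.

Every pixel — background and shapes alike — is uniformly brightened.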